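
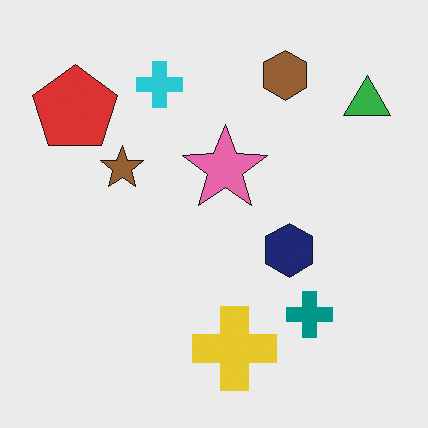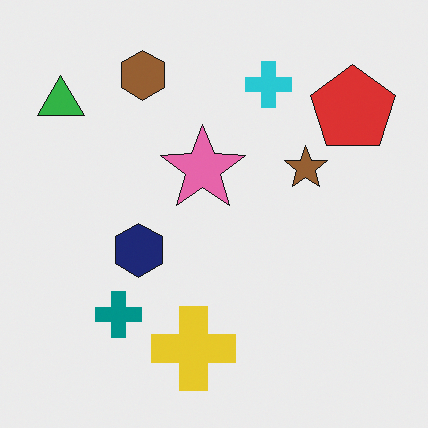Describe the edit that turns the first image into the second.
The second image is the first flipped horizontally (left ↔ right).

The green triangle is in the top-right of the first image and the top-left of the second — shapes on opposite sides of the vertical midline have swapped in a mirror flip.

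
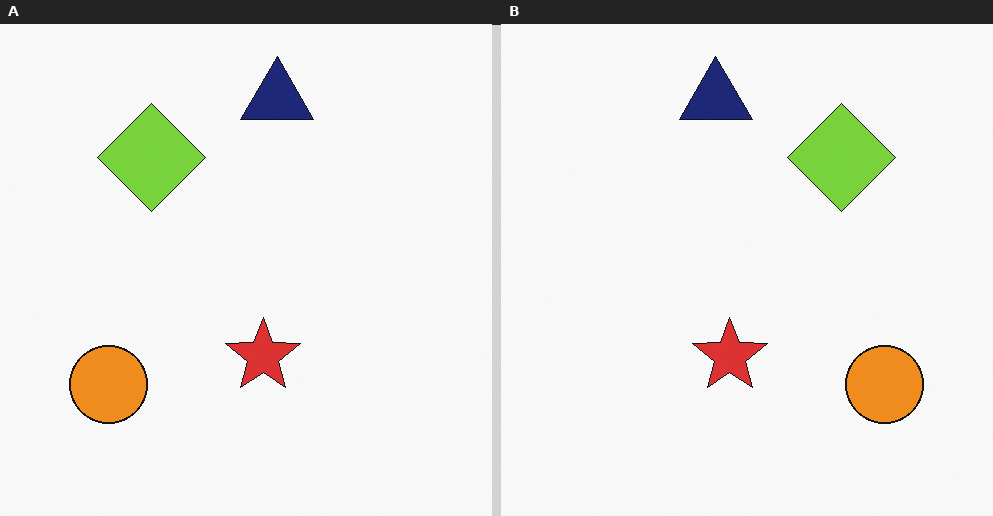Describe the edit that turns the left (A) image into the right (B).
The right (B) image is the left (A) flipped horizontally (left ↔ right).

The orange circle is in the bottom-left of the left (A) image and the bottom-right of the right (B) — shapes on opposite sides of the vertical midline have swapped in a mirror flip.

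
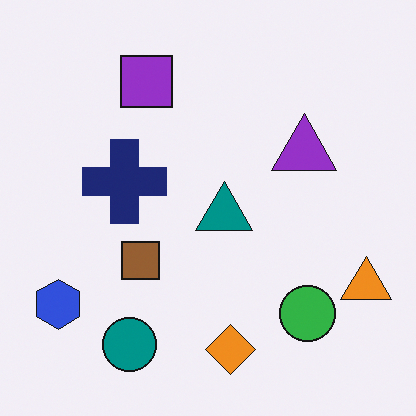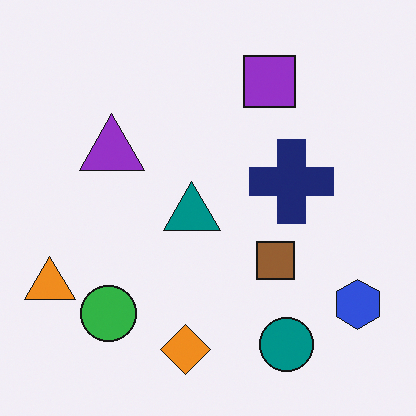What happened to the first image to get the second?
It was flipped horizontally (left ↔ right).

The orange triangle is in the bottom-right of the first image and the bottom-left of the second — shapes on opposite sides of the vertical midline have swapped in a mirror flip.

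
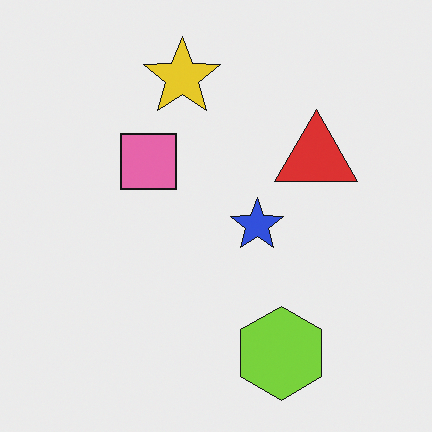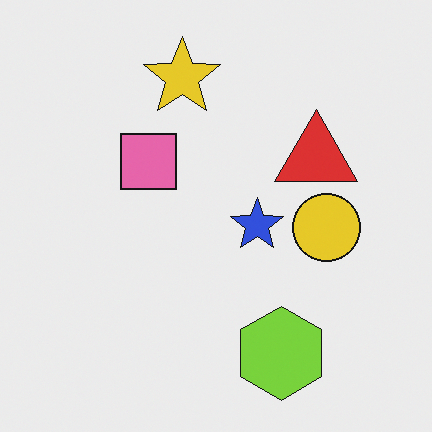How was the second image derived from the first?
It was overlaid with an additional yellow circle.

A yellow circle appears in the second image that is absent from the first.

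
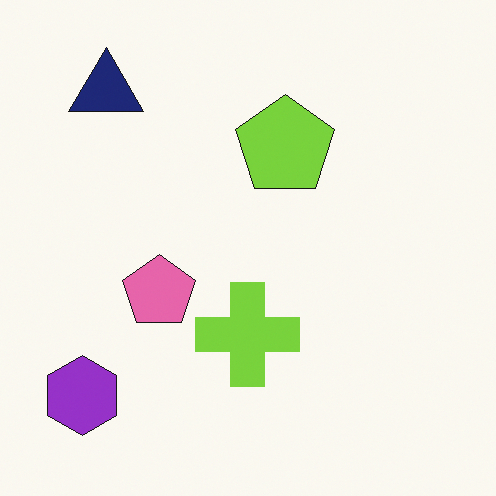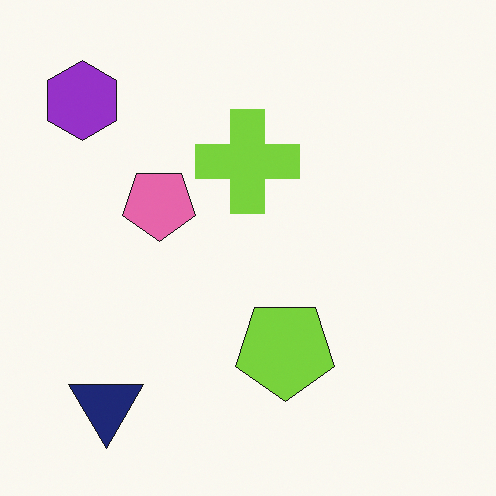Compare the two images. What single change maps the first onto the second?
Flipped vertically (top ↔ bottom).

The navy triangle is in the top-left of the first image and the bottom-left of the second — shapes on opposite sides of the horizontal midline have swapped in a mirror flip.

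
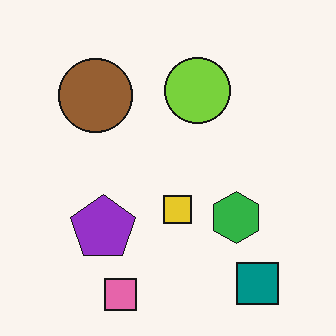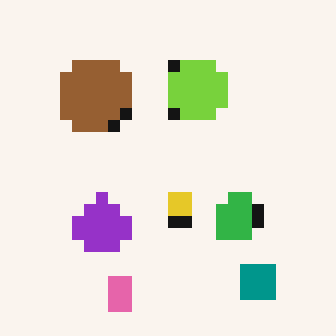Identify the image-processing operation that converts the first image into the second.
The image was heavily pixelated into large blocks.

Shapes are reduced to large square blocks; fine edges and outlines are lost — a downscale-then-upscale (mosaic) effect.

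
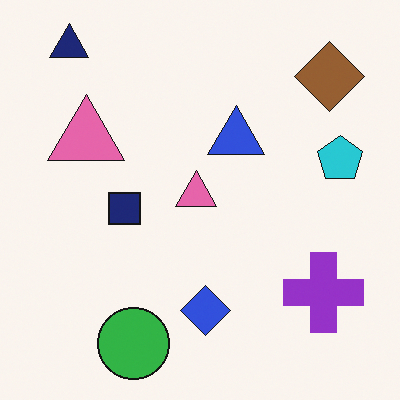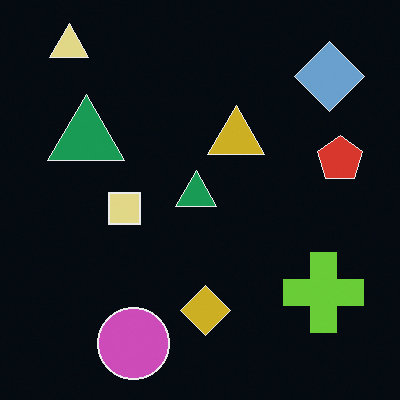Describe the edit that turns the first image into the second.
Color-inverted (negative).

The light background has become dark and every shape's color is its complement — a photographic negative.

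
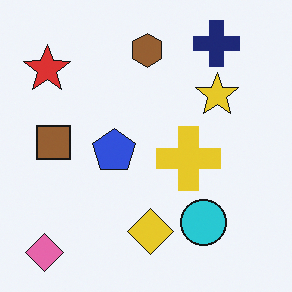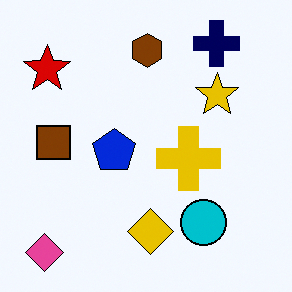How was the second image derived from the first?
The transformation is: given slightly increased contrast.

Tones are pushed away from mid-grey across the whole image — a global contrast change.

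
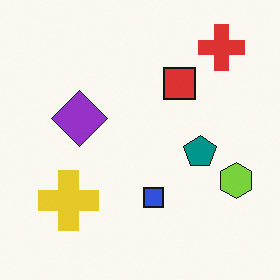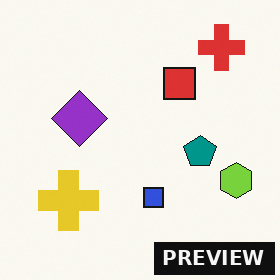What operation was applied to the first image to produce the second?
The image was watermarked with the text "PREVIEW" in the lower-right corner.

A dark label reading "PREVIEW" appears in the lower-right corner.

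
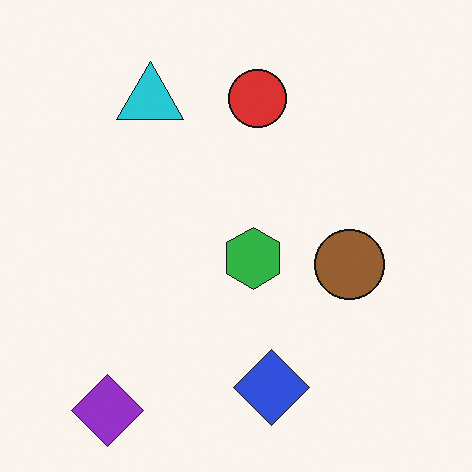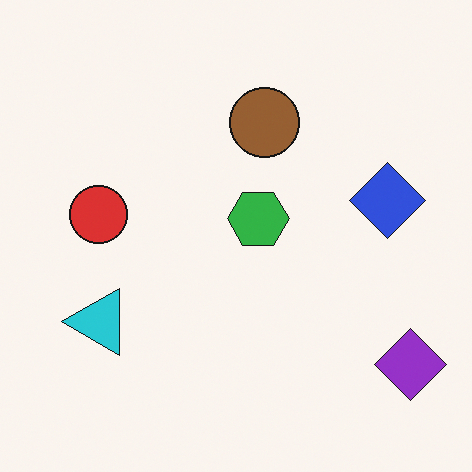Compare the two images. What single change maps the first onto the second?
It was rotated 90° counter-clockwise.

The purple diamond sits in the bottom-left of the first image and the bottom-right of the second — consistent with a whole-image 90° counter-clockwise rotation.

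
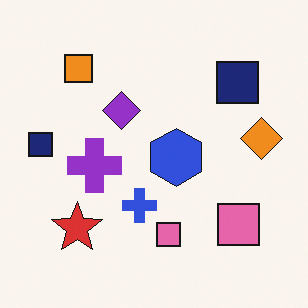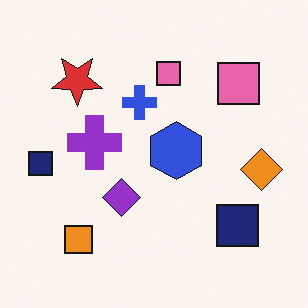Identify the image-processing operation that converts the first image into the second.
The second image is the first flipped vertically (top ↔ bottom).

The orange square is in the top-left of the first image and the bottom-left of the second — shapes on opposite sides of the horizontal midline have swapped in a mirror flip.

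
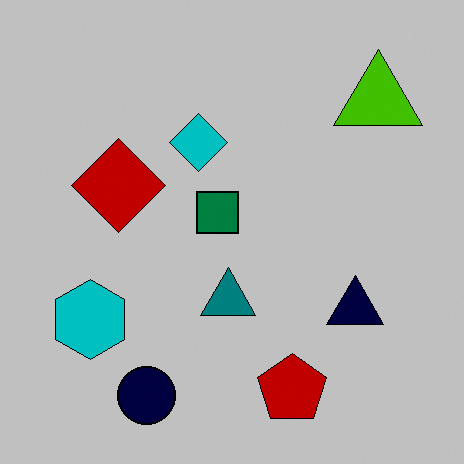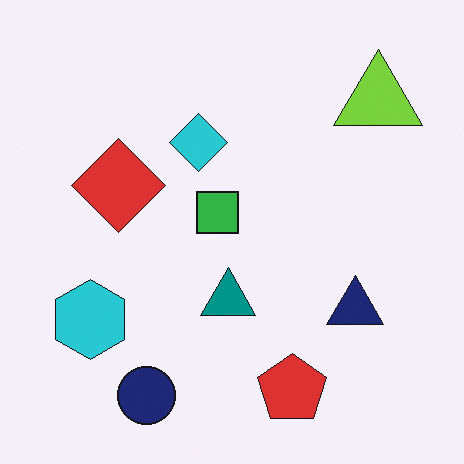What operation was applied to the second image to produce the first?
Aggressively posterized.

Each flat color has snapped to a coarser quantized level — most visibly, the near-white background has dropped to a flat grey.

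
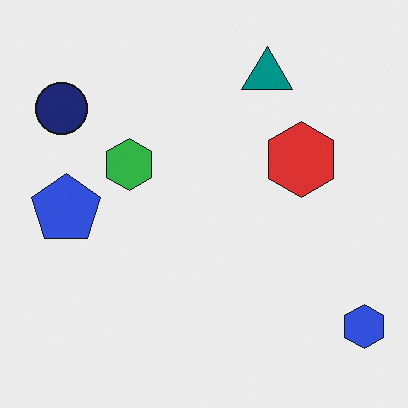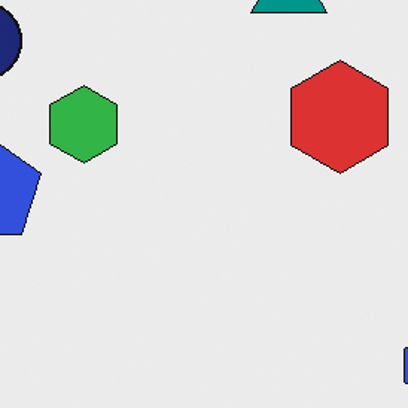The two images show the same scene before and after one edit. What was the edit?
The transformation is: cropped slightly and scaled back up.

The visible shapes are larger and the field of view is narrower; shapes near the original edges may be partly or wholly outside the frame — a crop-and-rescale.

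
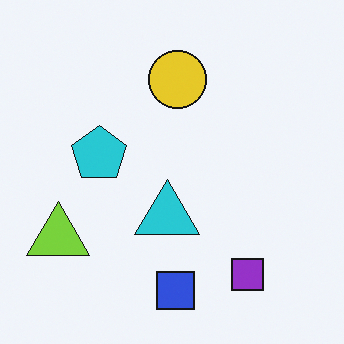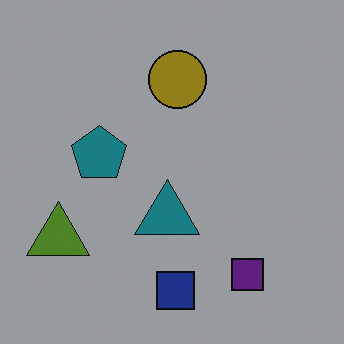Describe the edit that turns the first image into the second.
This is the original image substantially darkened.

Every pixel — background and shapes alike — is uniformly darkened.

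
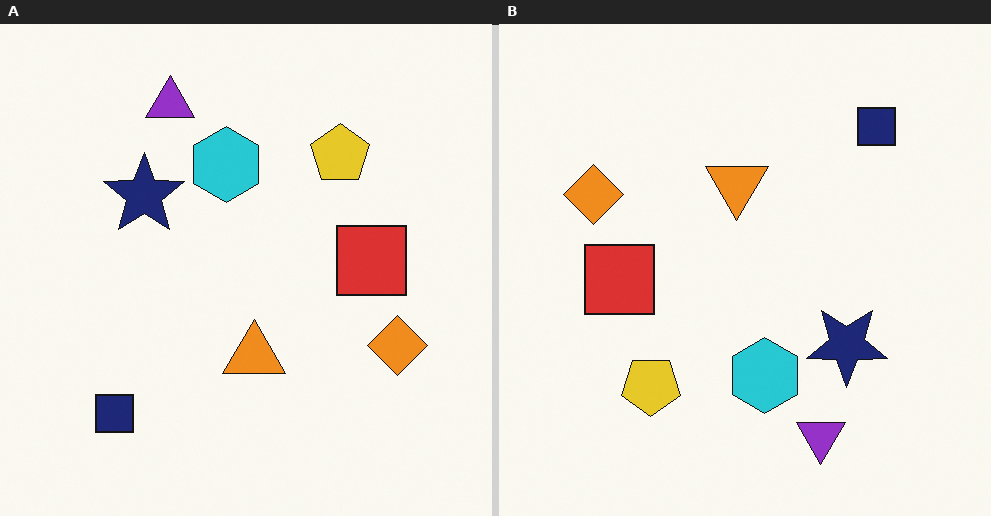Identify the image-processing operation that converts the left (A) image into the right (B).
The image was rotated 180°.

The navy square sits in the bottom-left of the left (A) image and the top-right of the right (B) — consistent with a whole-image 180° rotation.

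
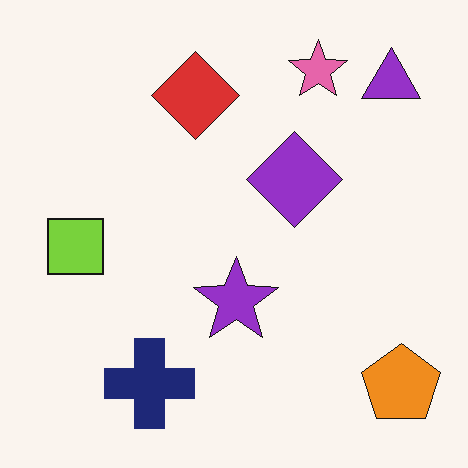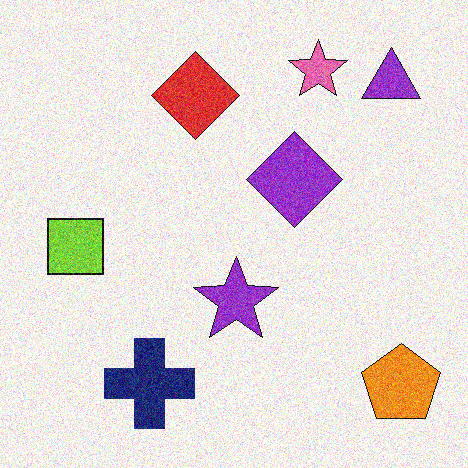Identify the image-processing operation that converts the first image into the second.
Degraded with moderate additive noise.

Random speckle covers the whole image, including the flat background.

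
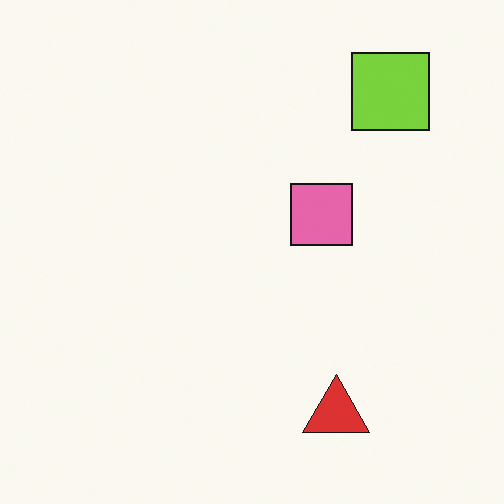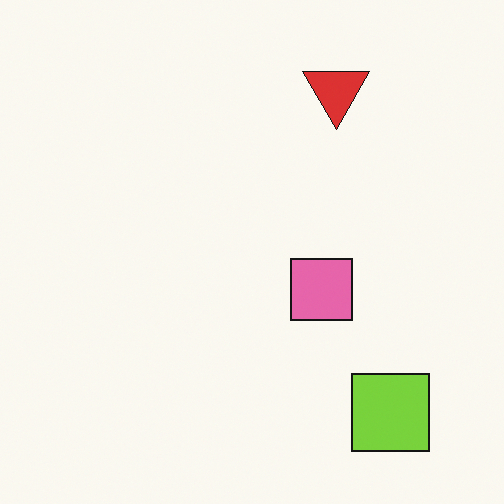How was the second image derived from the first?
This is the original image flipped vertically (top ↔ bottom).

The red triangle is in the bottom of the first image and the top of the second — shapes on opposite sides of the horizontal midline have swapped in a mirror flip.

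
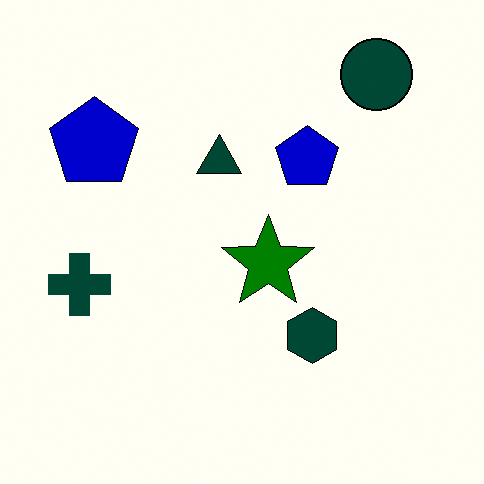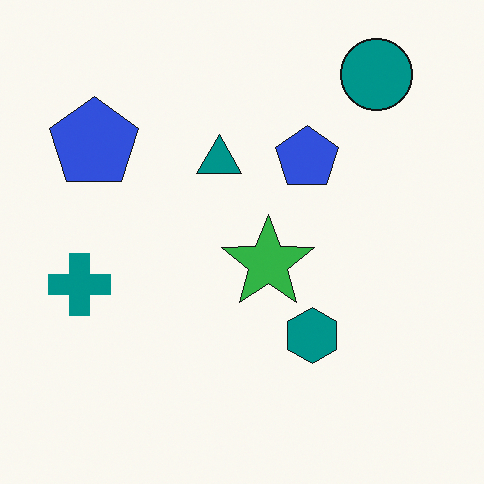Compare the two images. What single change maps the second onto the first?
Given much higher contrast.

Tones are pushed away from mid-grey across the whole image — a global contrast change.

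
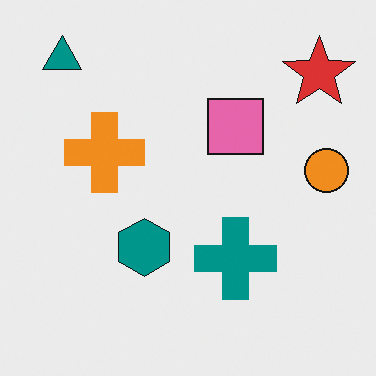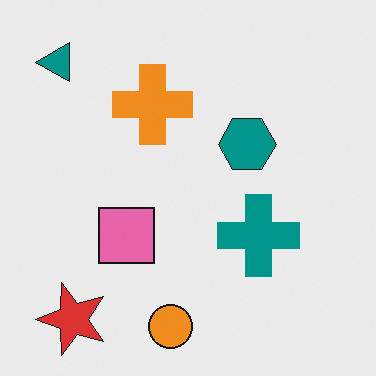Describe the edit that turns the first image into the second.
The image was transposed (reflected across the top-left ↔ bottom-right diagonal).

Shapes have swapped their row and column positions — what was in the top-right is now in the bottom-left — a diagonal reflection.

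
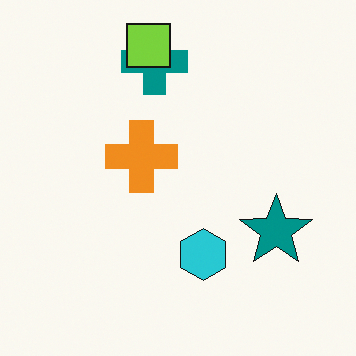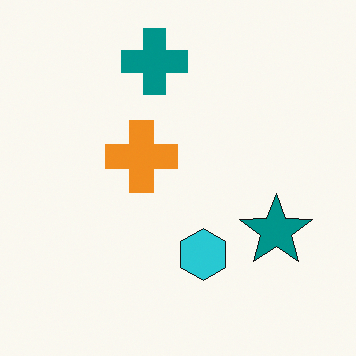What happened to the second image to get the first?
It was overlaid with an additional lime square.

A lime square appears in the first image that is absent from the second.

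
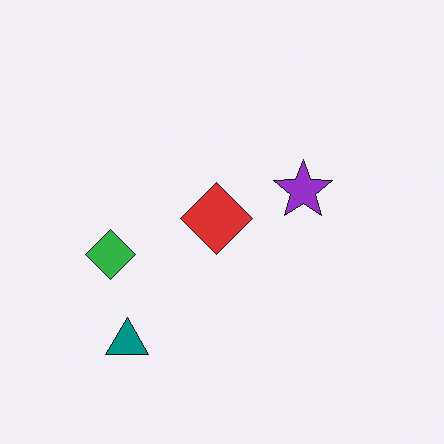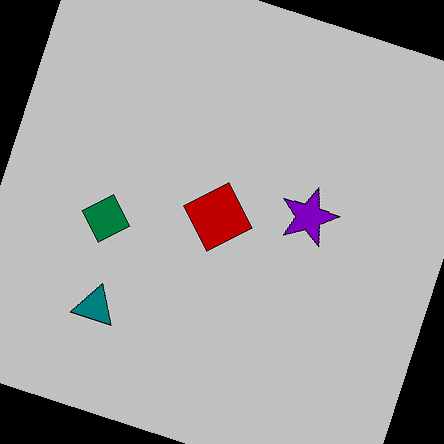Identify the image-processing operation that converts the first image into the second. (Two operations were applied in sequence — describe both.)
Aggressively posterized, then rotated clockwise by a clearly visible amount.

Each flat color has snapped to a coarser quantized level — most visibly, the near-white background has dropped to a flat grey. Every shape is tilted by the same angle and the image corners show triangular fill wedges — a whole-image rotation by a non-right angle.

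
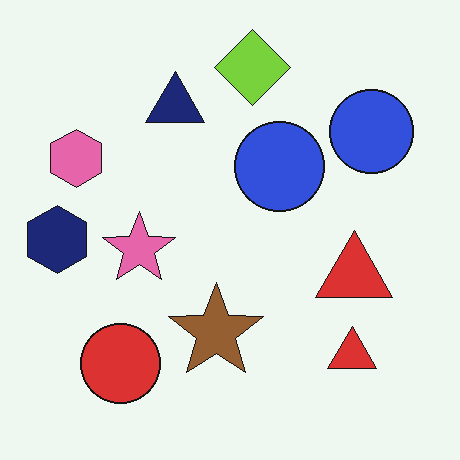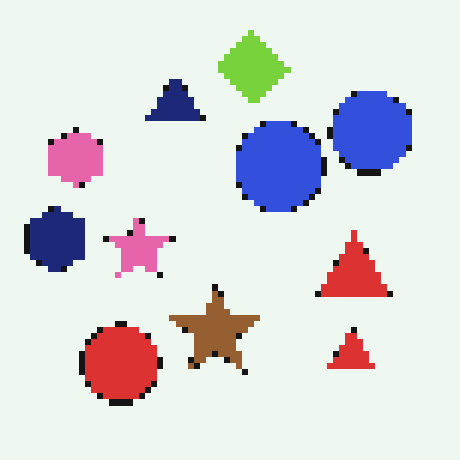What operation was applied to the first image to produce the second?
The second image is the first pixelated into visible square blocks.

Shapes are reduced to large square blocks; fine edges and outlines are lost — a downscale-then-upscale (mosaic) effect.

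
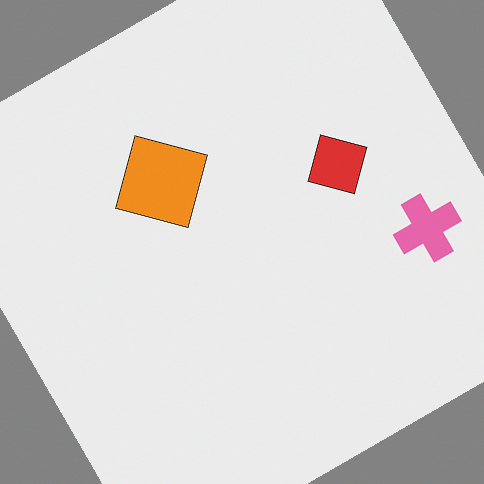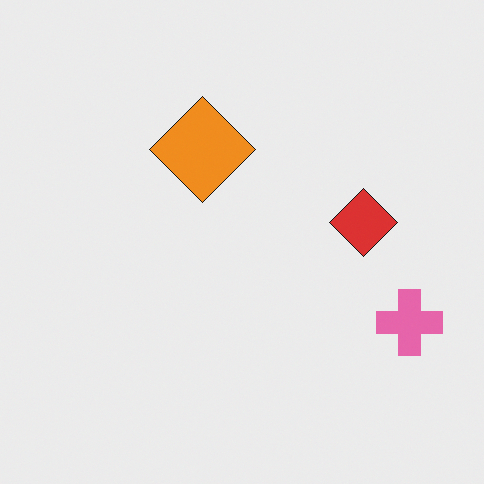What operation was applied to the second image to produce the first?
The first image is the second rotated counter-clockwise by a large amount — several tens of degrees.

Every shape is tilted by the same angle and the image corners show triangular fill wedges — a whole-image rotation by a non-right angle.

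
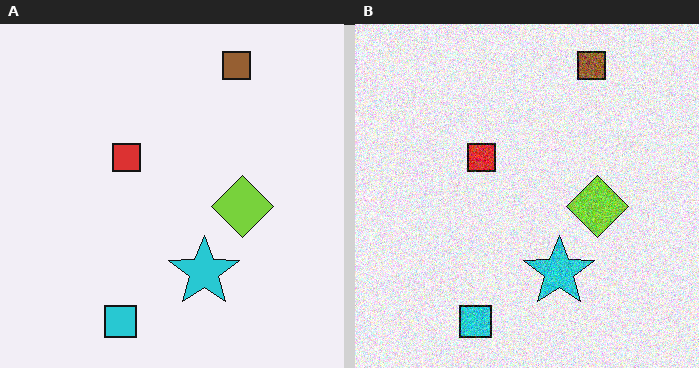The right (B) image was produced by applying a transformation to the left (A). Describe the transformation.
The transformation is: degraded with heavy additive noise.

Random speckle covers the whole image, including the flat background.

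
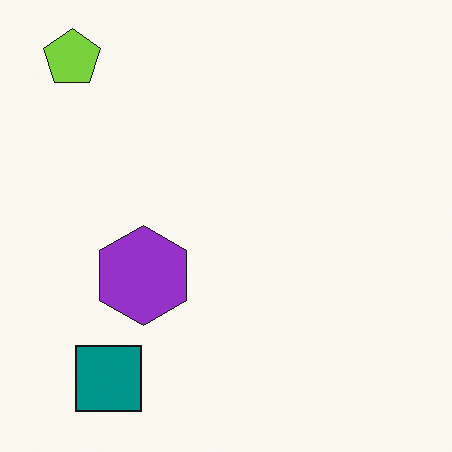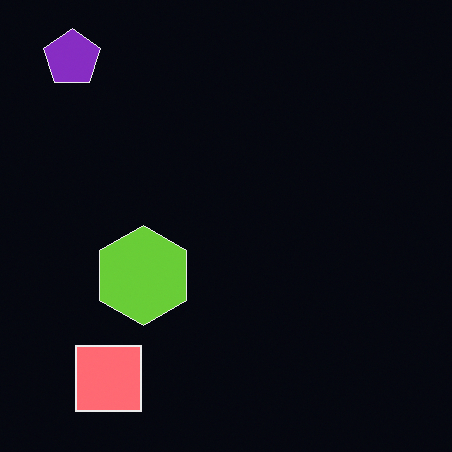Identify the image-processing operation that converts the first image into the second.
It was color-inverted (negative).

The light background has become dark and every shape's color is its complement — a photographic negative.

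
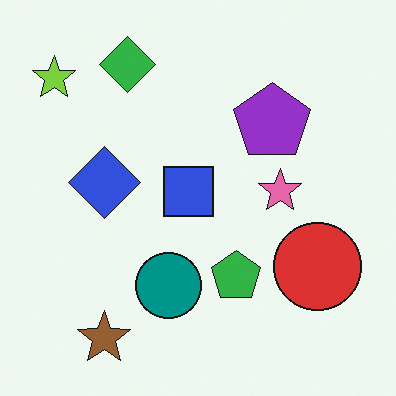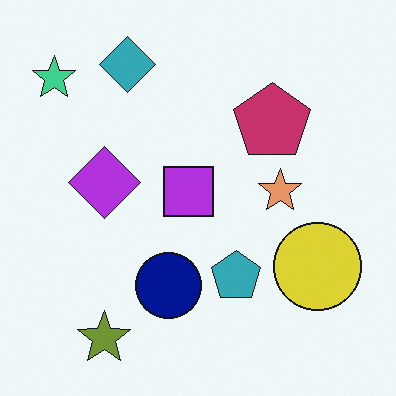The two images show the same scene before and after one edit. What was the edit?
Hue-shifted slightly.

Every shape's color has rotated by the same amount around the hue wheel — a uniform hue shift.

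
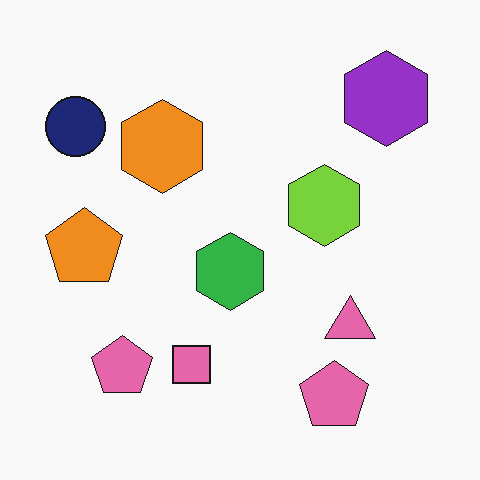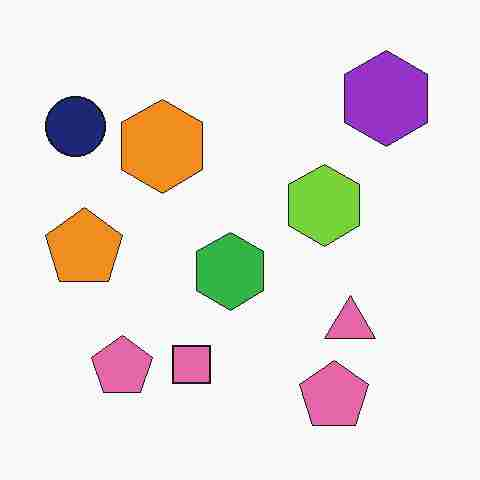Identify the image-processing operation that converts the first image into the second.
The second image is the first degraded with heavy JPEG compression.

Blocky 8×8 compression artifacts appear around shape edges and the flat background shows ringing — characteristic JPEG degradation.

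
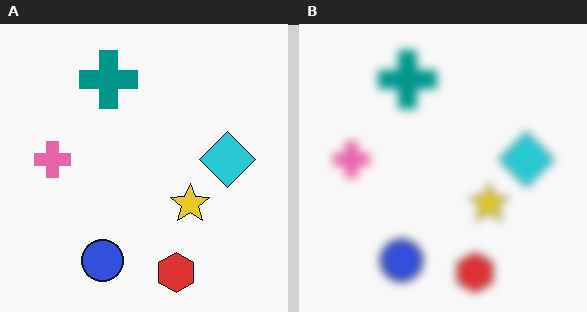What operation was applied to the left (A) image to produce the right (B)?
This is the original image noticeably gaussian-blurred.

Shape edges and outlines are uniformly softened across the whole image.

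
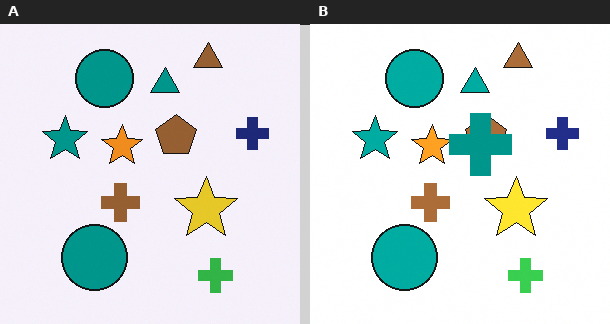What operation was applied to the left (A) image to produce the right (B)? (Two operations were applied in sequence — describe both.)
The right (B) image is the left (A) brightened a little, then overlaid with an additional teal cross.

Every pixel — background and shapes alike — is uniformly brightened. A teal cross appears in the right (B) image that is absent from the left (A).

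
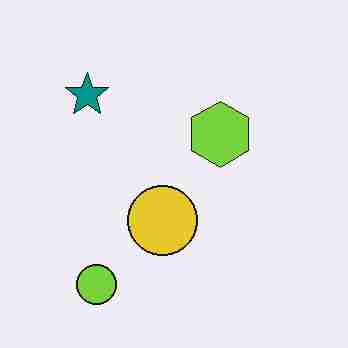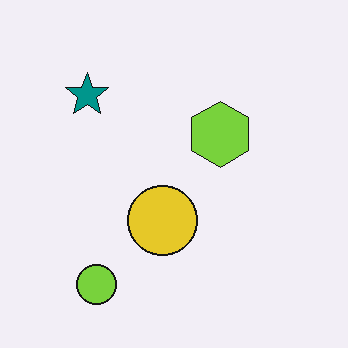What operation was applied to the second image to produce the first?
Degraded with heavy JPEG compression.

Blocky 8×8 compression artifacts appear around shape edges and the flat background shows ringing — characteristic JPEG degradation.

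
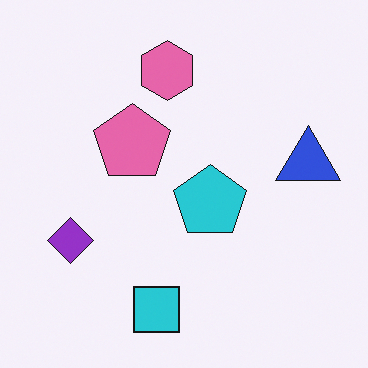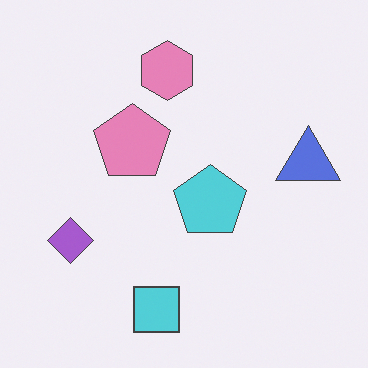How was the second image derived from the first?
The image was given slightly reduced contrast.

Tones are pushed toward mid-grey across the whole image — a global contrast change.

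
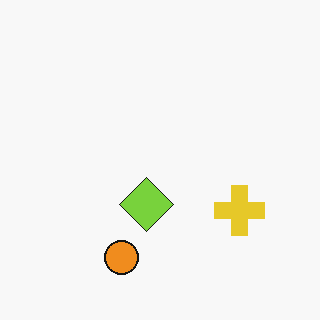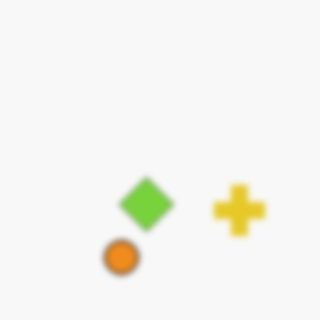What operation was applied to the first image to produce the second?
This is the original image moderately blurred.

Shape edges and outlines are uniformly softened across the whole image.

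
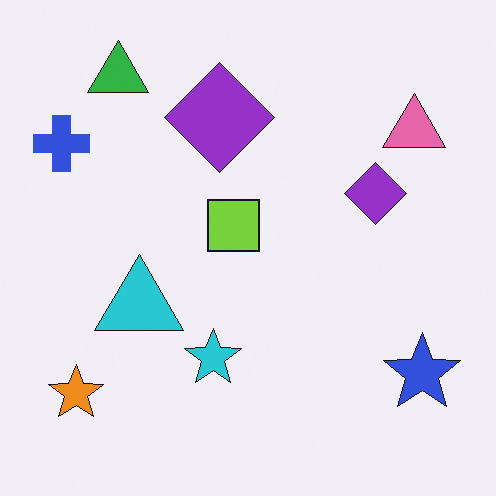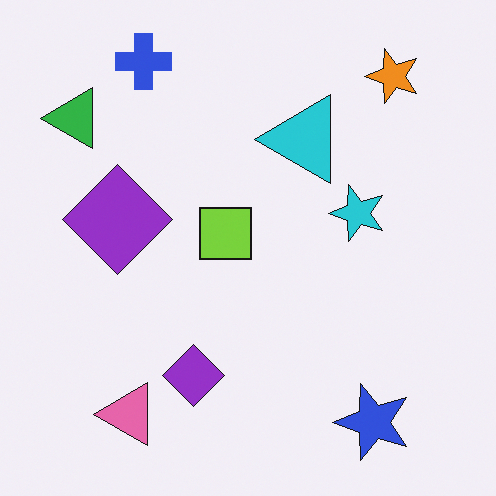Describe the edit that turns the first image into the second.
Transposed (reflected across the top-left ↔ bottom-right diagonal).

Shapes have swapped their row and column positions — what was in the top-right is now in the bottom-left — a diagonal reflection.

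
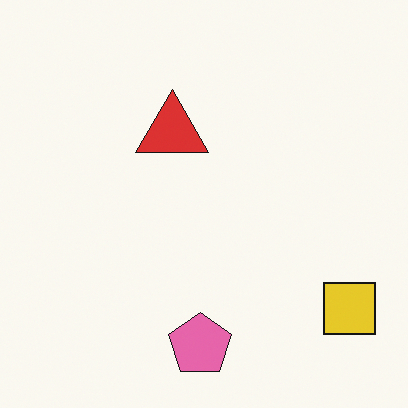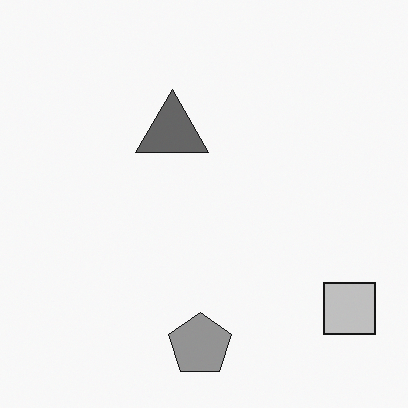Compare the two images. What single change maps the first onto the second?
Converted to grayscale.

All color is removed — every shape is now a shade of grey.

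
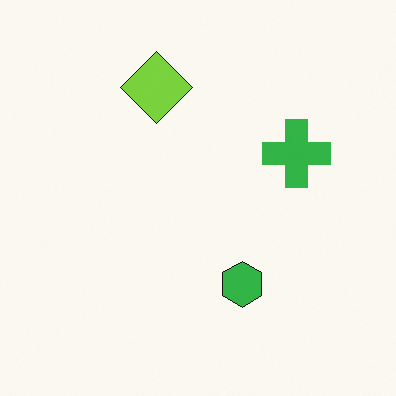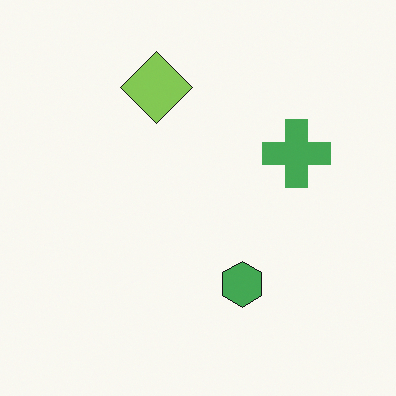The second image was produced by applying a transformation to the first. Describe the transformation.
Slightly desaturated.

All colors are more muted and greyish — a global saturation change.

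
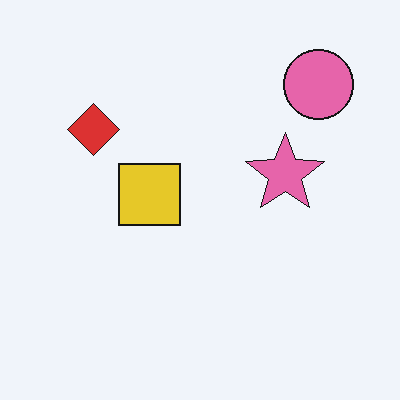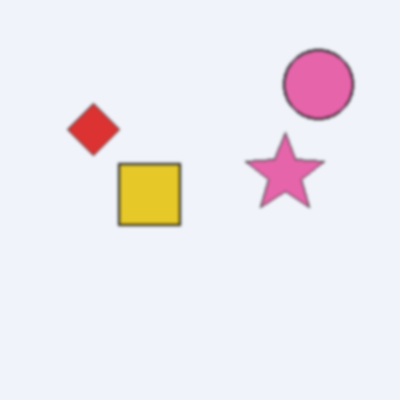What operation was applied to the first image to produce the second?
The image was lightly blurred.

Shape edges and outlines are uniformly softened across the whole image.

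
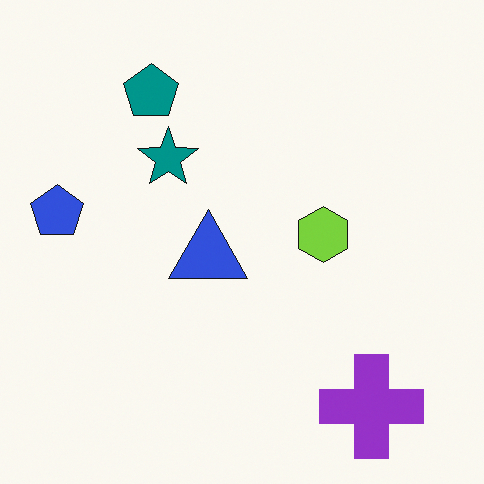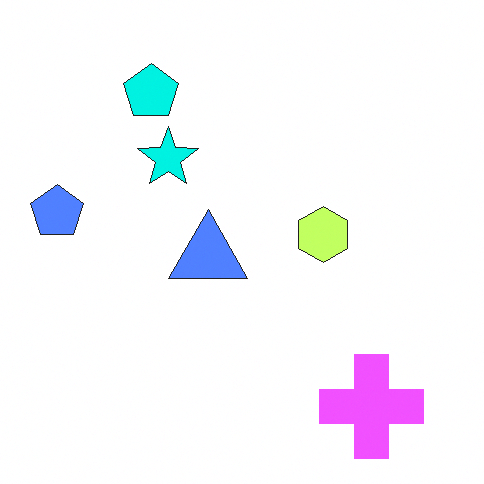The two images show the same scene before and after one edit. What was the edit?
The image was noticeably brightened.

Every pixel — background and shapes alike — is uniformly brightened.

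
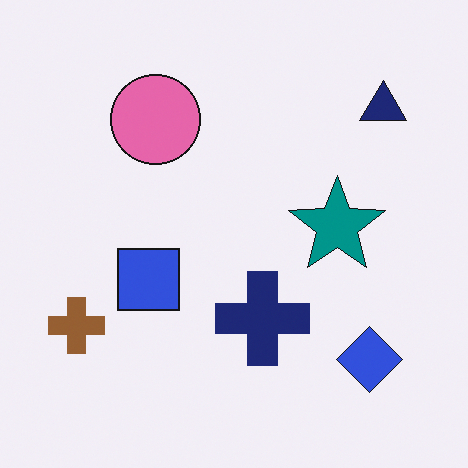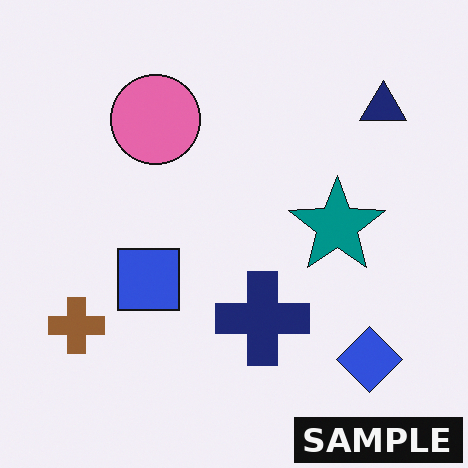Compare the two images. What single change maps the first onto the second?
It was watermarked with the text "SAMPLE" in the lower-right corner.

A dark label reading "SAMPLE" appears in the lower-right corner.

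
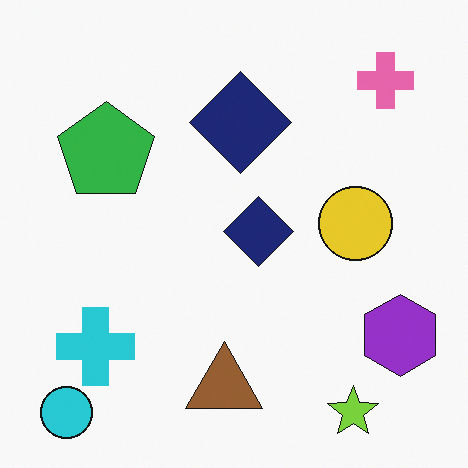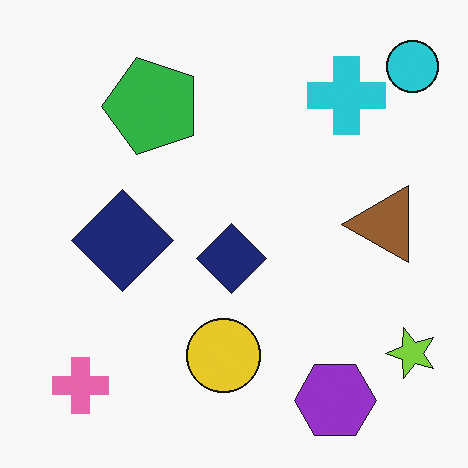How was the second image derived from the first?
The image was transposed (reflected across the top-left ↔ bottom-right diagonal).

Shapes have swapped their row and column positions — what was in the top-right is now in the bottom-left — a diagonal reflection.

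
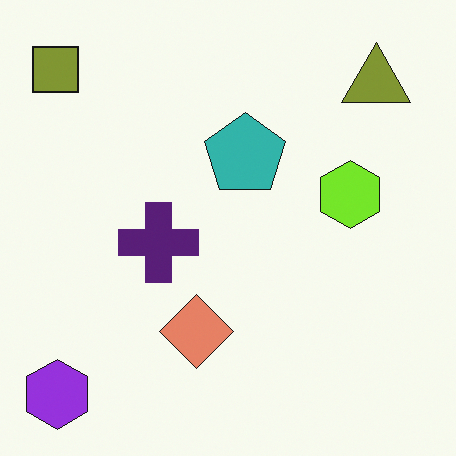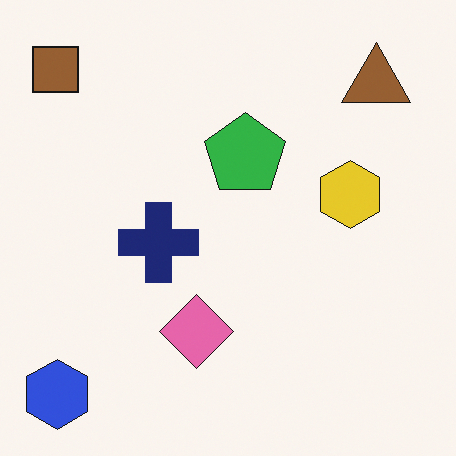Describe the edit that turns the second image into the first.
It was hue-shifted by a small amount.

Every shape's color has rotated by the same amount around the hue wheel — a uniform hue shift.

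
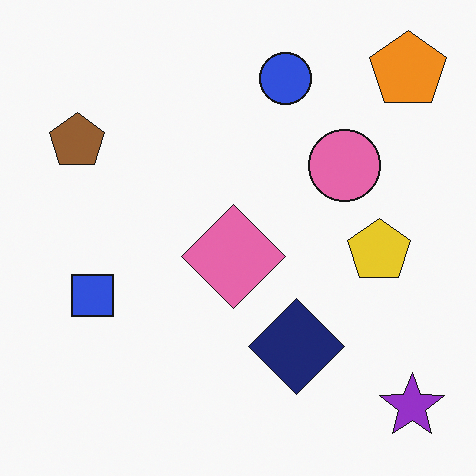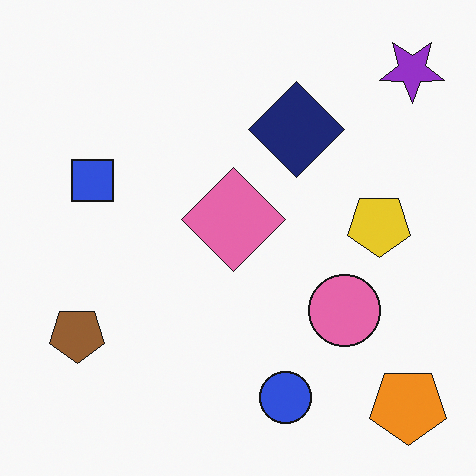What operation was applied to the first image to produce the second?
The second image is the first flipped vertically (top ↔ bottom).

The purple star is in the bottom-right of the first image and the top-right of the second — shapes on opposite sides of the horizontal midline have swapped in a mirror flip.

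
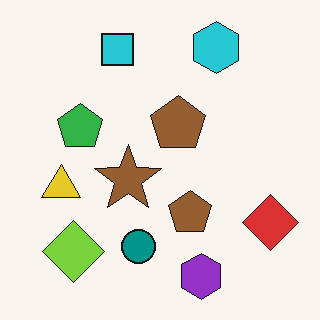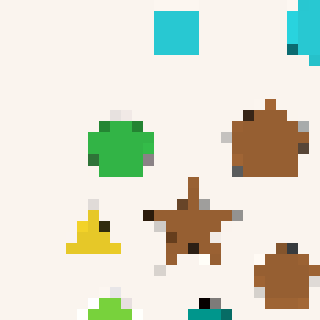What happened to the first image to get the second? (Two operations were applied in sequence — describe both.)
Cropped slightly and scaled back up, then coarsely pixelated.

The visible shapes are larger and the field of view is narrower; shapes near the original edges may be partly or wholly outside the frame — a crop-and-rescale. Shapes are reduced to large square blocks; fine edges and outlines are lost — a downscale-then-upscale (mosaic) effect.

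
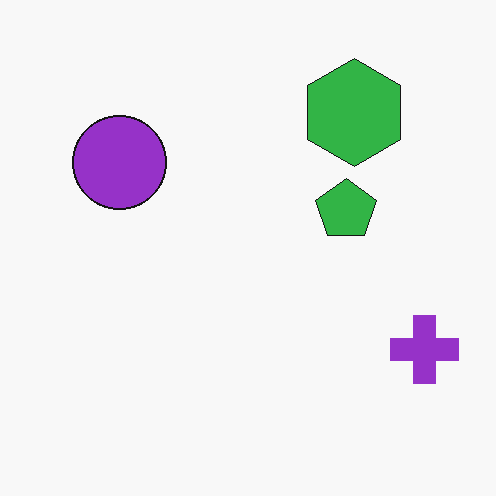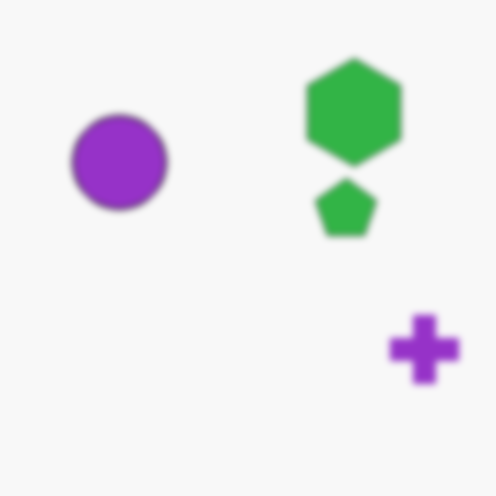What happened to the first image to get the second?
The image was moderately blurred.

Shape edges and outlines are uniformly softened across the whole image.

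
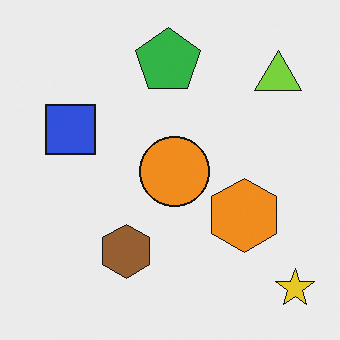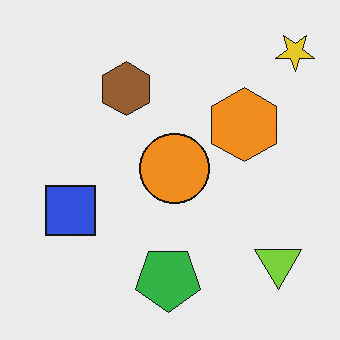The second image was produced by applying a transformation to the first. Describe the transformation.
The image was flipped vertically (top ↔ bottom).

The yellow star is in the bottom-right of the first image and the top-right of the second — shapes on opposite sides of the horizontal midline have swapped in a mirror flip.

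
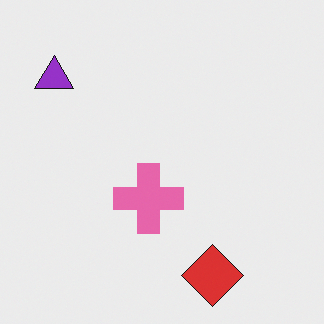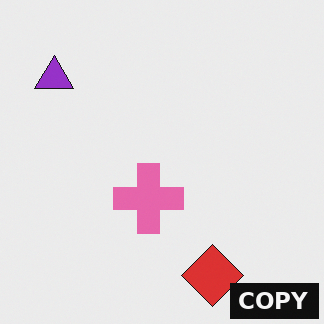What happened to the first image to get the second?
The transformation is: watermarked with the text "COPY" in the lower-right corner.

A dark label reading "COPY" appears in the lower-right corner.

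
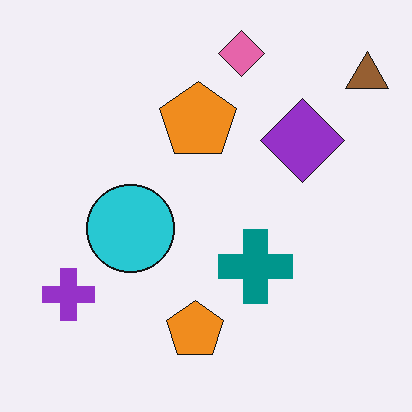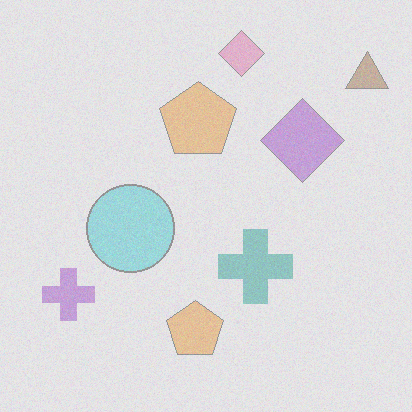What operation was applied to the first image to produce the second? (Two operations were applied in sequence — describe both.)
The second image is the first degraded with moderate additive noise, then given much lower contrast.

Random speckle covers the whole image, including the flat background. Tones are pushed toward mid-grey across the whole image — a global contrast change.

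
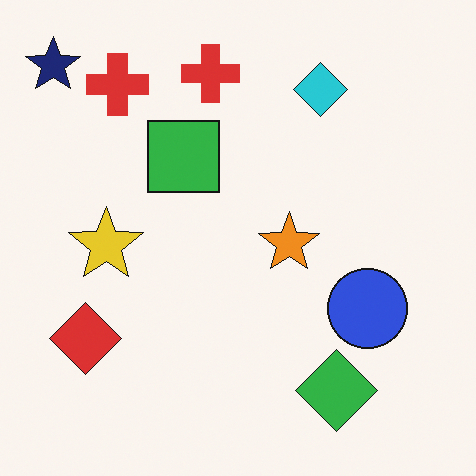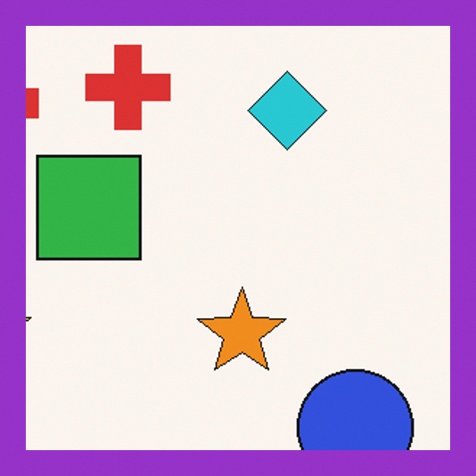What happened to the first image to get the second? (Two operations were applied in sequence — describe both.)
The transformation is: cropped to a noticeably smaller region and rescaled, then framed with a purple border.

The visible shapes are larger and the field of view is narrower; shapes near the original edges may be partly or wholly outside the frame — a crop-and-rescale. A solid purple frame runs around the edge of the second image, with the content slightly shrunk inside it.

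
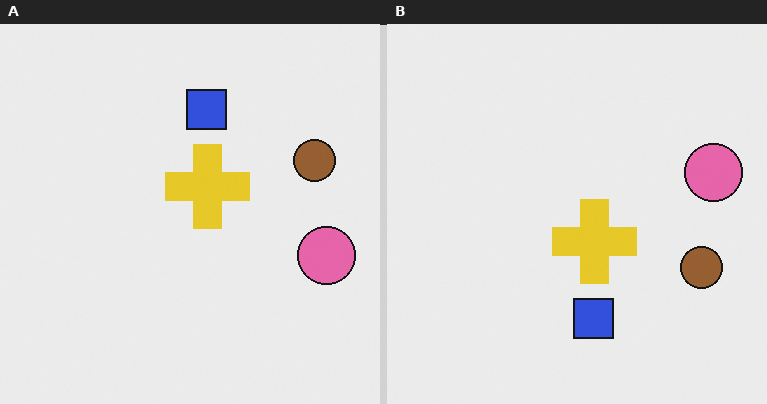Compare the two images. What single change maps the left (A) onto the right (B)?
It was flipped vertically (top ↔ bottom).

The blue square is in the top of the left (A) image and the bottom of the right (B) — shapes on opposite sides of the horizontal midline have swapped in a mirror flip.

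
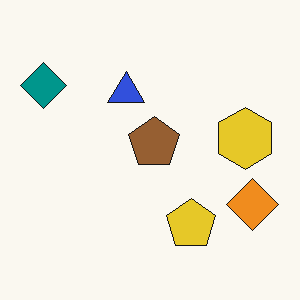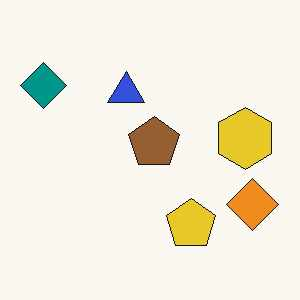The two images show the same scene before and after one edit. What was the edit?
It was given moderate JPEG compression.

Blocky 8×8 compression artifacts appear around shape edges and the flat background shows ringing — characteristic JPEG degradation.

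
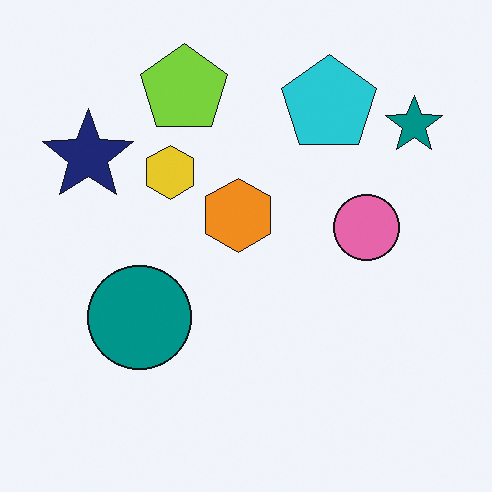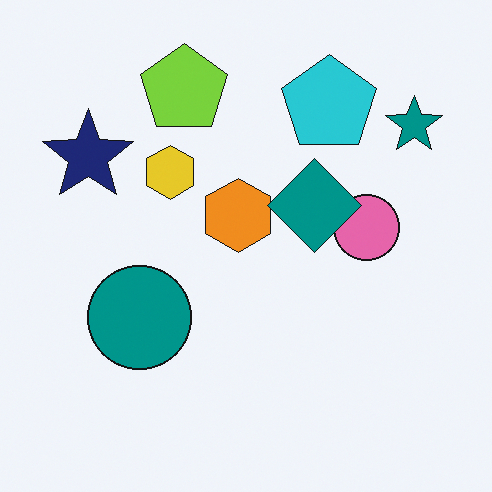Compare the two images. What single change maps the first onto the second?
The second image is the first overlaid with an additional teal diamond.

A teal diamond appears in the second image that is absent from the first.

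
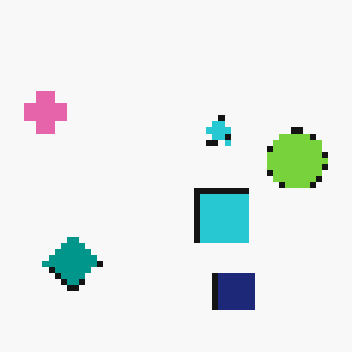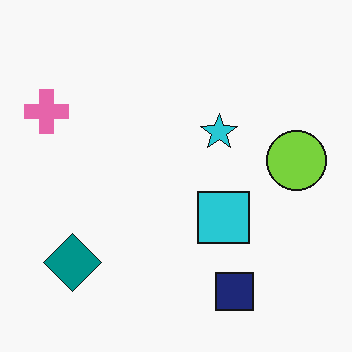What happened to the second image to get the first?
It was pixelated into visible square blocks.

Shapes are reduced to large square blocks; fine edges and outlines are lost — a downscale-then-upscale (mosaic) effect.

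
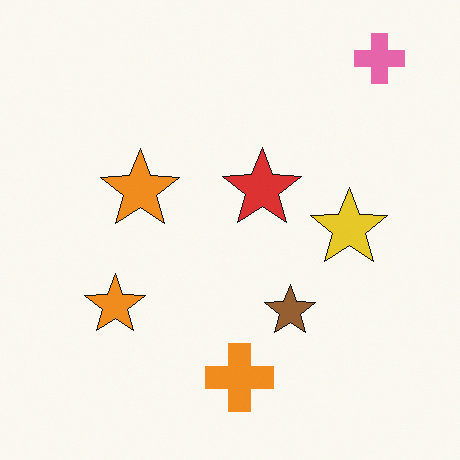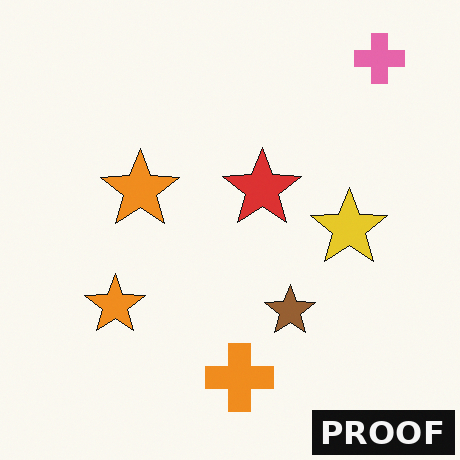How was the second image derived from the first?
Watermarked with the text "PROOF" in the lower-right corner.

A dark label reading "PROOF" appears in the lower-right corner.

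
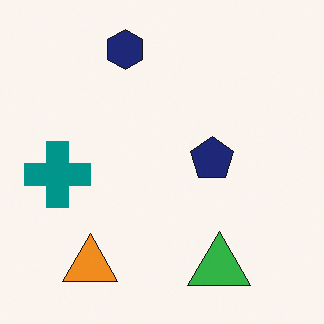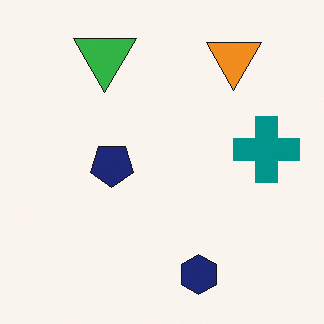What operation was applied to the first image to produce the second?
The transformation is: rotated 180°.

The orange triangle sits in the bottom-left of the first image and the top-right of the second — consistent with a whole-image 180° rotation.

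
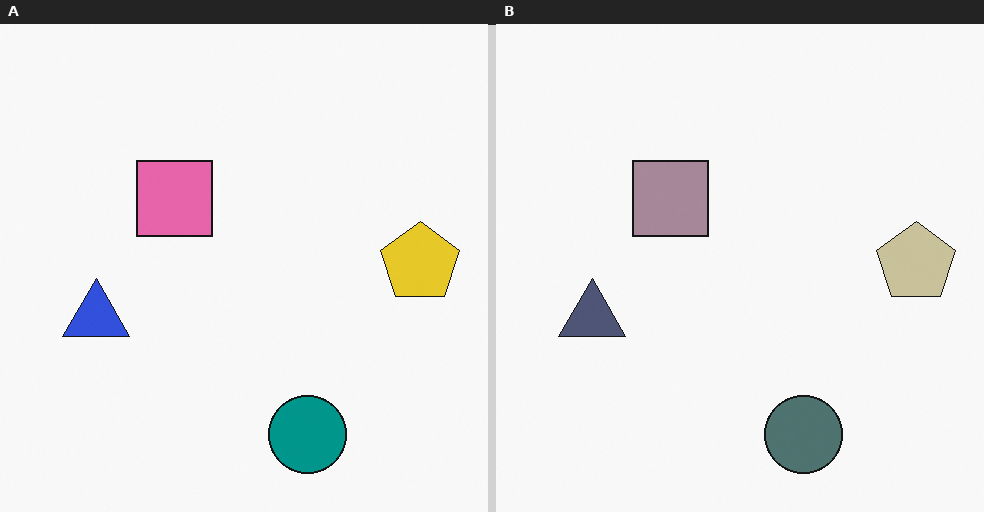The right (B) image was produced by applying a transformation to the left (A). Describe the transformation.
It was made much more muted (saturation change).

All colors are more muted and greyish — a global saturation change.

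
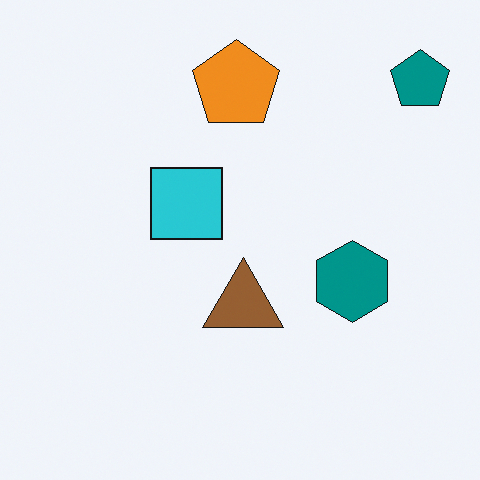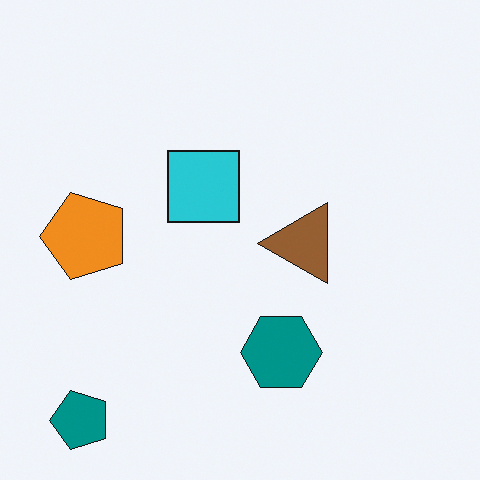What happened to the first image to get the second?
Transposed (reflected across the top-left ↔ bottom-right diagonal).

Shapes have swapped their row and column positions — what was in the top-right is now in the bottom-left — a diagonal reflection.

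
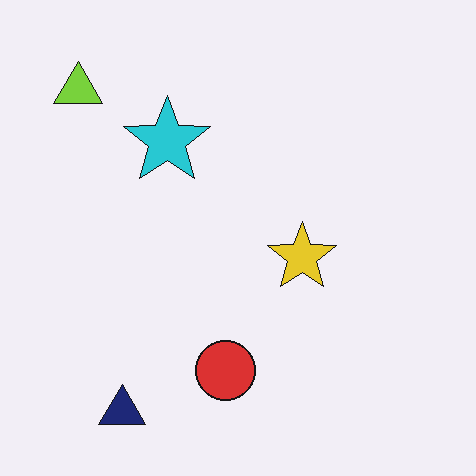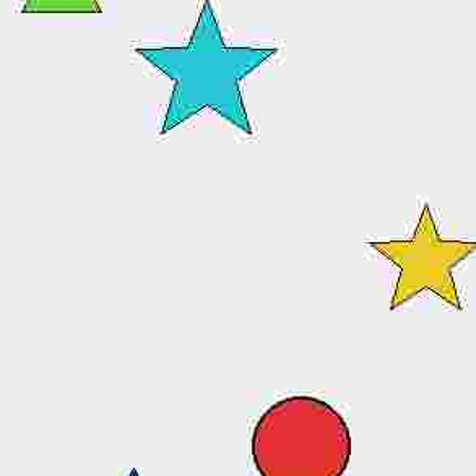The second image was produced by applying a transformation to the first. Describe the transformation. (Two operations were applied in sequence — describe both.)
The image was degraded with heavy JPEG compression, then cropped to a noticeably smaller region and rescaled.

Blocky 8×8 compression artifacts appear around shape edges and the flat background shows ringing — characteristic JPEG degradation. The visible shapes are larger and the field of view is narrower; shapes near the original edges may be partly or wholly outside the frame — a crop-and-rescale.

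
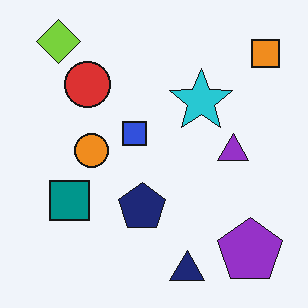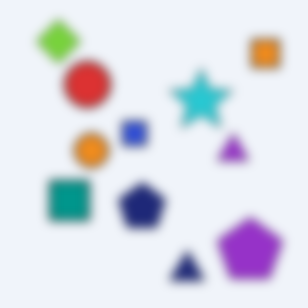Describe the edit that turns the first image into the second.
The image was strongly gaussian-blurred.

Shape edges and outlines are uniformly softened across the whole image.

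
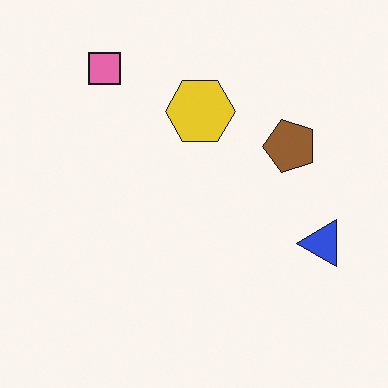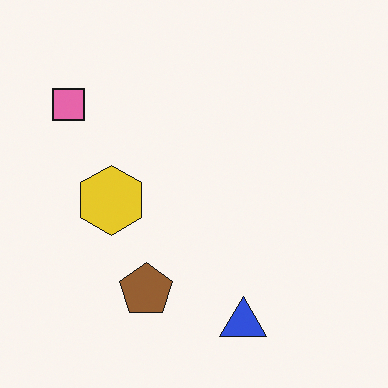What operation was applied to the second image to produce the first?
It was transposed (reflected across the top-left ↔ bottom-right diagonal).

Shapes have swapped their row and column positions — what was in the top-right is now in the bottom-left — a diagonal reflection.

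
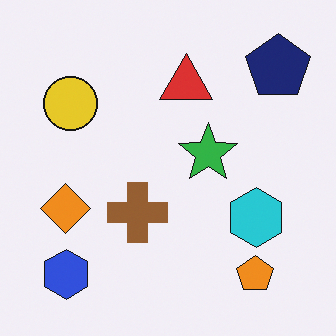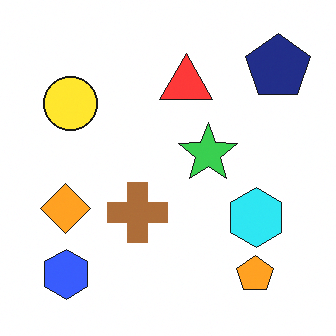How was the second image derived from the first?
Brightened a little.

Every pixel — background and shapes alike — is uniformly brightened.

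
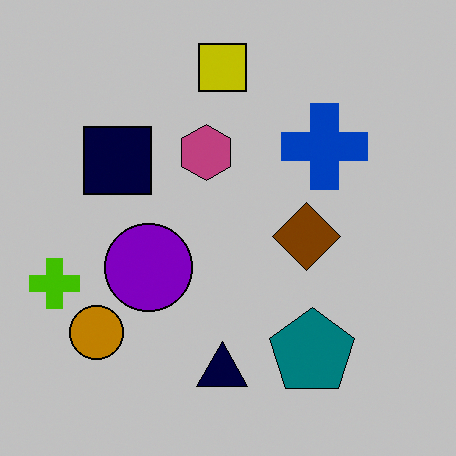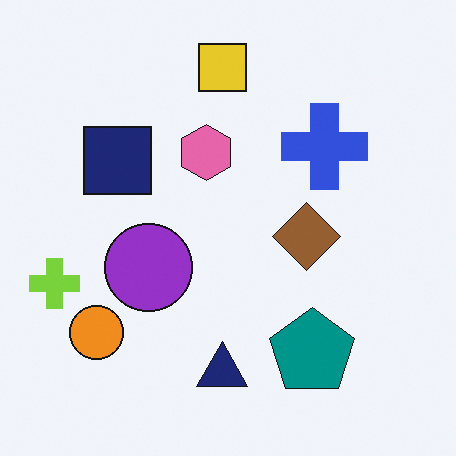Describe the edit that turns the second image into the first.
The first image is the second heavily posterized to just a handful of flat colors.

Each flat color has snapped to a coarser quantized level — most visibly, the near-white background has dropped to a flat grey.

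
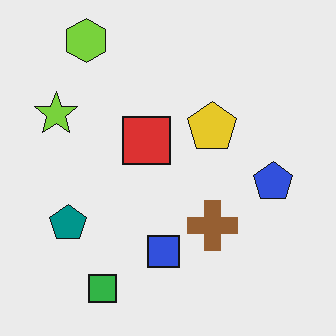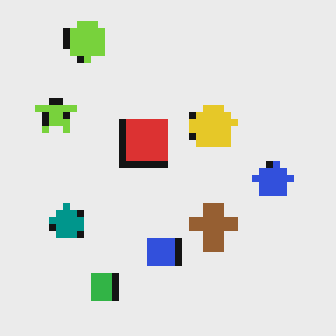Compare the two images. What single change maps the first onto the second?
The second image is the first pixelated into visible square blocks.

Shapes are reduced to large square blocks; fine edges and outlines are lost — a downscale-then-upscale (mosaic) effect.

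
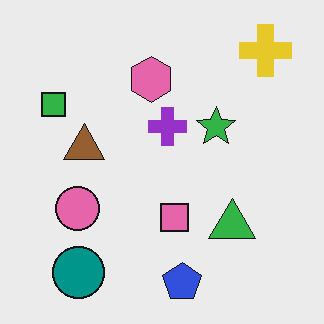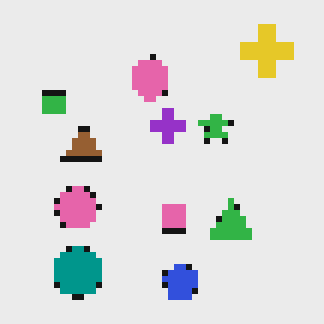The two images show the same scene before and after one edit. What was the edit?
The transformation is: moderately pixelated.

Shapes are reduced to large square blocks; fine edges and outlines are lost — a downscale-then-upscale (mosaic) effect.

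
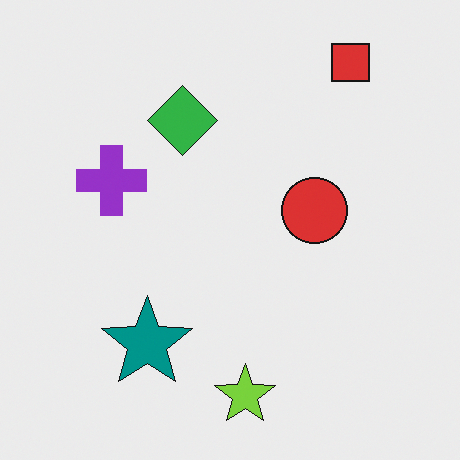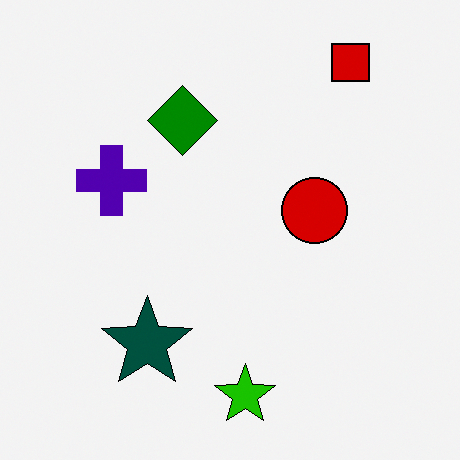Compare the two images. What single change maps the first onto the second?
This is the original image given much higher contrast.

Tones are pushed away from mid-grey across the whole image — a global contrast change.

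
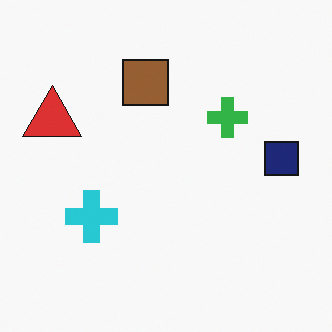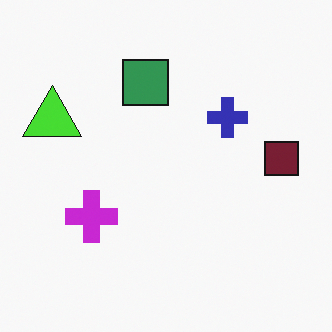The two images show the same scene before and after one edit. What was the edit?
It was hue-shifted through roughly a third of the color wheel.

Every shape's color has rotated by the same amount around the hue wheel — a uniform hue shift.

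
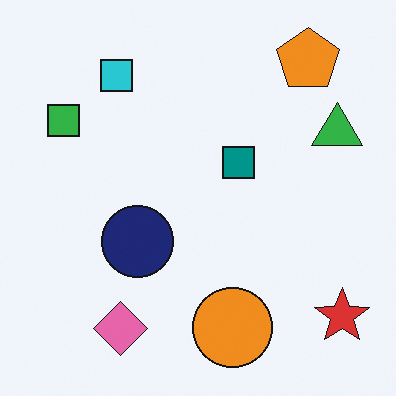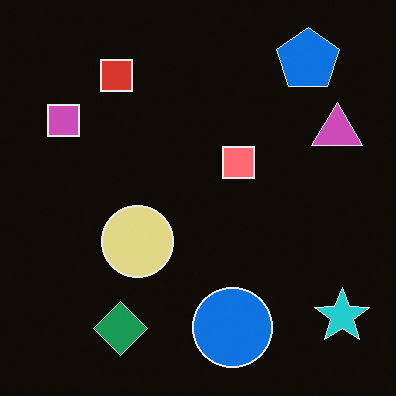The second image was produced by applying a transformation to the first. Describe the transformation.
The transformation is: color-inverted (negative).

The light background has become dark and every shape's color is its complement — a photographic negative.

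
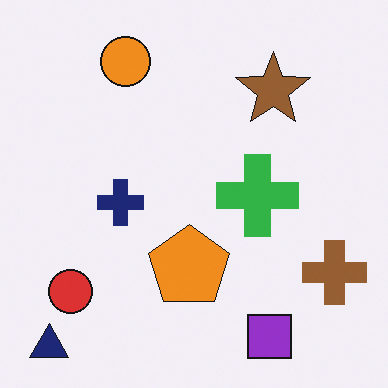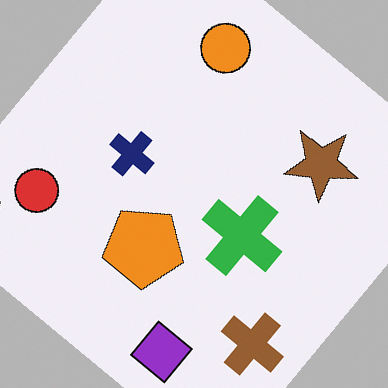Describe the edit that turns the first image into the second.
This is the original image rotated clockwise by a large amount — several tens of degrees.

Every shape is tilted by the same angle and the image corners show triangular fill wedges — a whole-image rotation by a non-right angle.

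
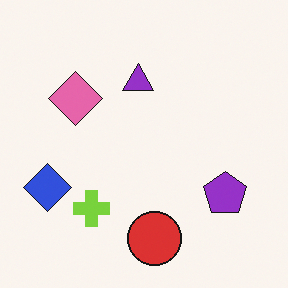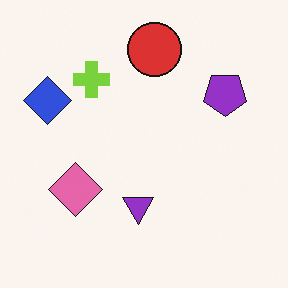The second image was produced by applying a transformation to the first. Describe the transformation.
This is the original image flipped vertically (top ↔ bottom).

The red circle is in the bottom of the first image and the top of the second — shapes on opposite sides of the horizontal midline have swapped in a mirror flip.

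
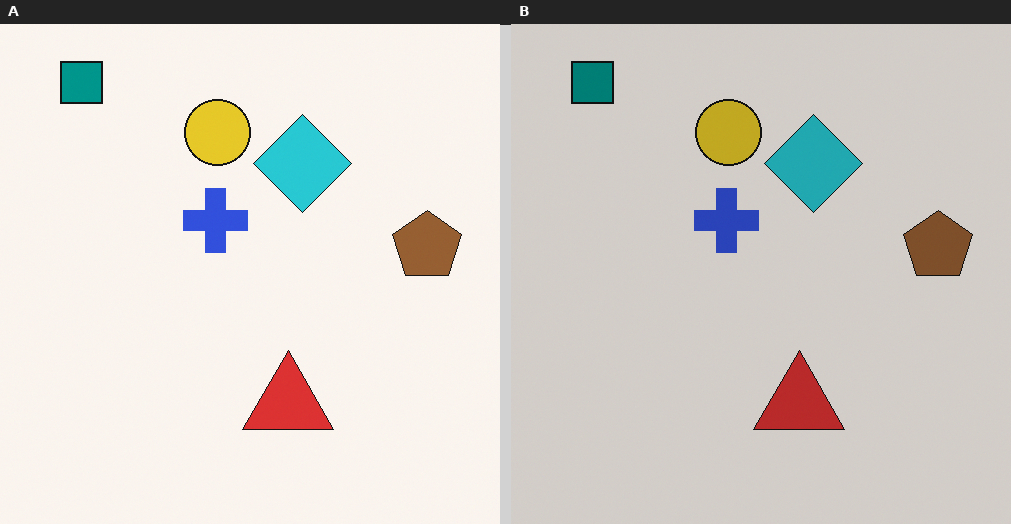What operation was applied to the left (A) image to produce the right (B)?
This is the original image darkened a little.

Every pixel — background and shapes alike — is uniformly darkened.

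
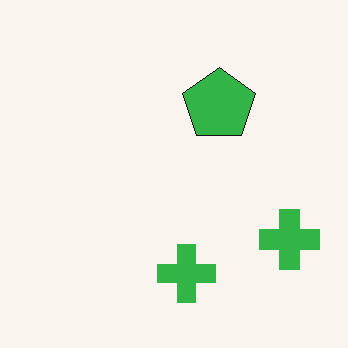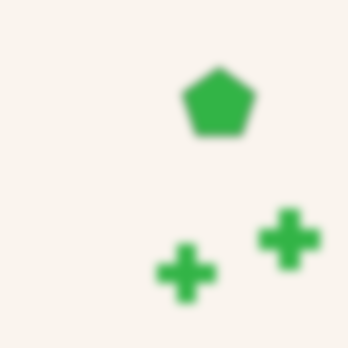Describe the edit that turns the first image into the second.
It was moderately blurred.

Shape edges and outlines are uniformly softened across the whole image.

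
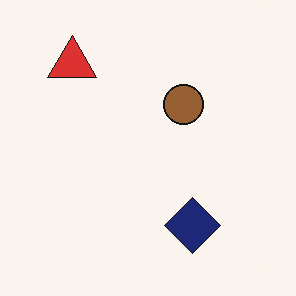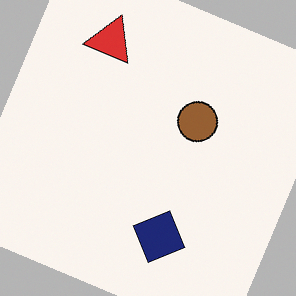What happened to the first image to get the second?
The image was rotated clockwise by a moderate amount.

Every shape is tilted by the same angle and the image corners show triangular fill wedges — a whole-image rotation by a non-right angle.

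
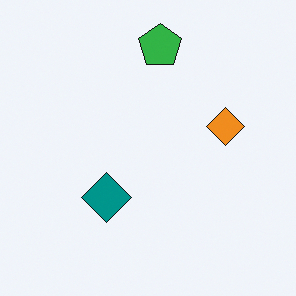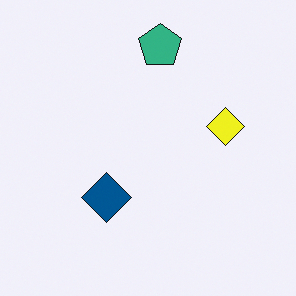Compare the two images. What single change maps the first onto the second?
The image was hue-shifted slightly.

Every shape's color has rotated by the same amount around the hue wheel — a uniform hue shift.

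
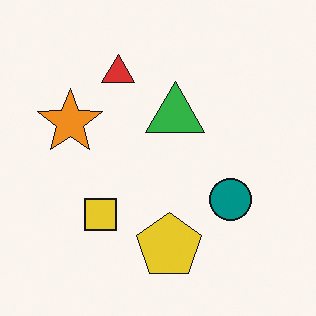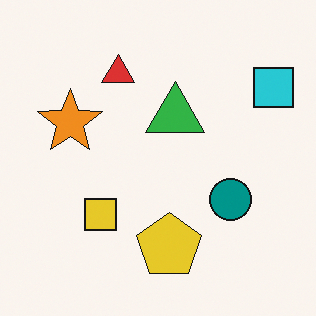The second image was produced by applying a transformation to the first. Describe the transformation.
The second image is the first overlaid with an additional cyan square.

A cyan square appears in the second image that is absent from the first.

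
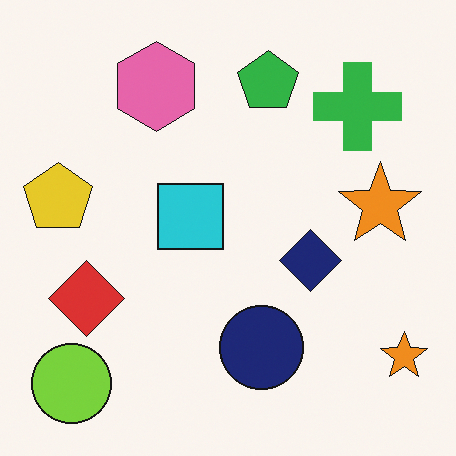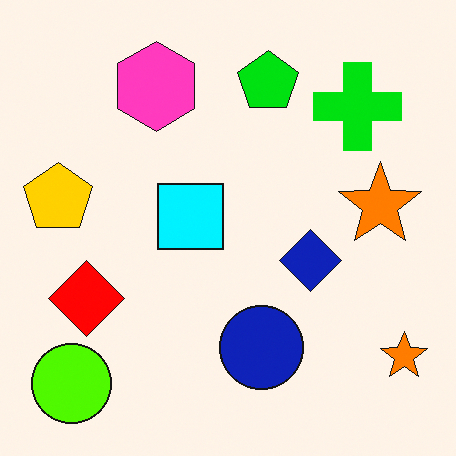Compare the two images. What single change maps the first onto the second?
The second image is the first made much more vivid (saturation change).

All colors are more vivid — a global saturation change.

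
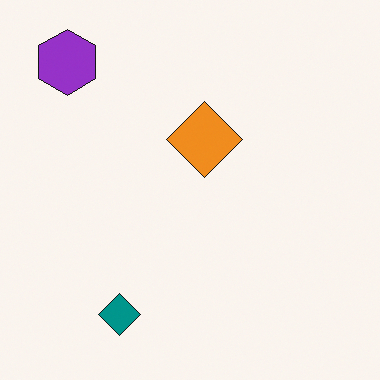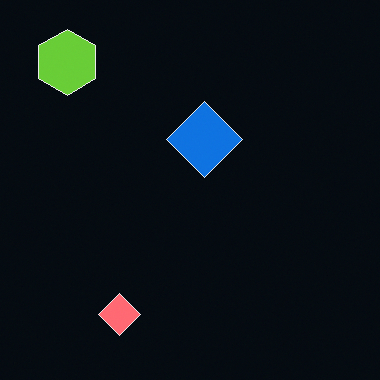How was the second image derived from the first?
The transformation is: color-inverted (negative).

The light background has become dark and every shape's color is its complement — a photographic negative.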